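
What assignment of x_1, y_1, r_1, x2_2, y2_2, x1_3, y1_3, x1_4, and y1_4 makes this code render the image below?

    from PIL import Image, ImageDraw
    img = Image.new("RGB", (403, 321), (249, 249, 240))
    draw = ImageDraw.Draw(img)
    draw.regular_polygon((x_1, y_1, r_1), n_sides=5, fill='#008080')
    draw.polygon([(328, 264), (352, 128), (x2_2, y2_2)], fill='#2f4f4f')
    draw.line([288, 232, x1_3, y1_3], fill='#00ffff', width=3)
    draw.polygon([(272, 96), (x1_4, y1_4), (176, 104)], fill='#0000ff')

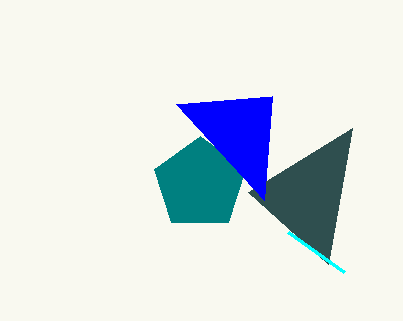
x_1 = 200
y_1 = 184
r_1 = 48
x2_2 = 248
y2_2 = 192
x1_3 = 344
y1_3 = 272
x1_4 = 264
y1_4 = 200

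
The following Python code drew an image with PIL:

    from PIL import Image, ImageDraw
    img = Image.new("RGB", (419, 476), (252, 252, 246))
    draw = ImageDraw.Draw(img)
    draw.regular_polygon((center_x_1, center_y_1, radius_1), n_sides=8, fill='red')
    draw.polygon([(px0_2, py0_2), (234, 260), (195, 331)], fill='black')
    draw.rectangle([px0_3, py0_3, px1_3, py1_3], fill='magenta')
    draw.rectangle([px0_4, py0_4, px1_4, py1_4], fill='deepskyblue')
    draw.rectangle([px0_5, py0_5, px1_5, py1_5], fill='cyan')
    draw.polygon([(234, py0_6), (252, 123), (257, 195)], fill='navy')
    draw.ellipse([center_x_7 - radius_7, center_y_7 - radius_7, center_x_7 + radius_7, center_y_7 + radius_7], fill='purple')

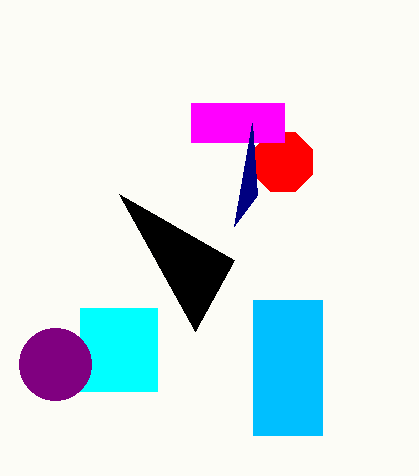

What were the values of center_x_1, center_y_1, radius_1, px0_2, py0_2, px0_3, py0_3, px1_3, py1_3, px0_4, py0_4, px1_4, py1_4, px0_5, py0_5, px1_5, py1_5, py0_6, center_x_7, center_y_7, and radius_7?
center_x_1 = 283, center_y_1 = 162, radius_1 = 32, px0_2 = 119, py0_2 = 194, px0_3 = 191, py0_3 = 103, px1_3 = 284, py1_3 = 142, px0_4 = 253, py0_4 = 300, px1_4 = 322, py1_4 = 435, px0_5 = 80, py0_5 = 308, px1_5 = 157, py1_5 = 391, py0_6 = 226, center_x_7 = 55, center_y_7 = 364, radius_7 = 36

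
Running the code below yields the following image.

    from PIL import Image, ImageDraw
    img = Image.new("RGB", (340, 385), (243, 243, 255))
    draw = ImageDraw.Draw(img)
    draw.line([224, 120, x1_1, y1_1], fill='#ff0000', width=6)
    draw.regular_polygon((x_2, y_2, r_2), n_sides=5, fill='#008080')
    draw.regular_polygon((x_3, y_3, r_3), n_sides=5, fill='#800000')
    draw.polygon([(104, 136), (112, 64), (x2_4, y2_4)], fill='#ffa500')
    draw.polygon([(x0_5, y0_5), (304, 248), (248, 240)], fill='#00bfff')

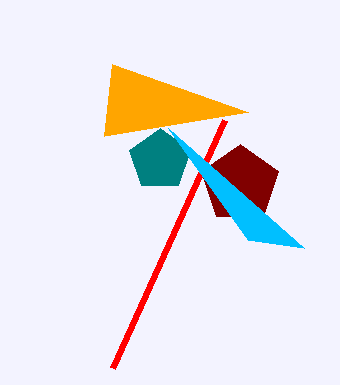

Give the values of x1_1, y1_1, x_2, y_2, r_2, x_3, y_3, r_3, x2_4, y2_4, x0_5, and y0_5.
x1_1 = 112, y1_1 = 368, x_2 = 160, y_2 = 160, r_2 = 32, x_3 = 240, y_3 = 184, r_3 = 40, x2_4 = 248, y2_4 = 112, x0_5 = 168, y0_5 = 128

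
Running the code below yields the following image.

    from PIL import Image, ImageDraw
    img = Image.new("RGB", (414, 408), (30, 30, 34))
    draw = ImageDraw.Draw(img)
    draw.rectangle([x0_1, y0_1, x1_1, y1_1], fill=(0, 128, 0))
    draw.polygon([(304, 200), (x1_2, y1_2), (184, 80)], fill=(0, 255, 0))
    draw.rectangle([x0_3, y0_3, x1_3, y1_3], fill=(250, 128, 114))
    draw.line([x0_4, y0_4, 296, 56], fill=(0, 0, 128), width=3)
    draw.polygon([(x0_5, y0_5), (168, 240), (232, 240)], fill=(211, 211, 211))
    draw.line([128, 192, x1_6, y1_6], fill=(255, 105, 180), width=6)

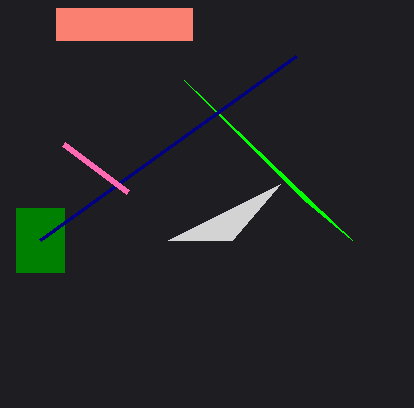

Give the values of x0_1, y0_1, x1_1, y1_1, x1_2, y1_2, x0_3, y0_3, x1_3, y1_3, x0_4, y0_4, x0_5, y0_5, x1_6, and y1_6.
x0_1 = 16
y0_1 = 208
x1_1 = 64
y1_1 = 272
x1_2 = 352
y1_2 = 240
x0_3 = 56
y0_3 = 8
x1_3 = 192
y1_3 = 40
x0_4 = 40
y0_4 = 240
x0_5 = 280
y0_5 = 184
x1_6 = 64
y1_6 = 144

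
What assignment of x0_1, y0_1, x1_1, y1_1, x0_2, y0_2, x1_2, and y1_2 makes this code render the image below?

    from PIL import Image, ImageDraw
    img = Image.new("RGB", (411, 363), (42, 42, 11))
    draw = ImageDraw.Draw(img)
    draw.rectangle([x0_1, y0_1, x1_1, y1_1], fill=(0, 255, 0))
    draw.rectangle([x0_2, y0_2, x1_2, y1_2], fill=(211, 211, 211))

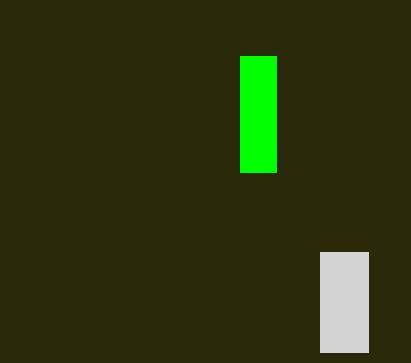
x0_1 = 240; y0_1 = 56; x1_1 = 276; y1_1 = 172; x0_2 = 320; y0_2 = 252; x1_2 = 368; y1_2 = 352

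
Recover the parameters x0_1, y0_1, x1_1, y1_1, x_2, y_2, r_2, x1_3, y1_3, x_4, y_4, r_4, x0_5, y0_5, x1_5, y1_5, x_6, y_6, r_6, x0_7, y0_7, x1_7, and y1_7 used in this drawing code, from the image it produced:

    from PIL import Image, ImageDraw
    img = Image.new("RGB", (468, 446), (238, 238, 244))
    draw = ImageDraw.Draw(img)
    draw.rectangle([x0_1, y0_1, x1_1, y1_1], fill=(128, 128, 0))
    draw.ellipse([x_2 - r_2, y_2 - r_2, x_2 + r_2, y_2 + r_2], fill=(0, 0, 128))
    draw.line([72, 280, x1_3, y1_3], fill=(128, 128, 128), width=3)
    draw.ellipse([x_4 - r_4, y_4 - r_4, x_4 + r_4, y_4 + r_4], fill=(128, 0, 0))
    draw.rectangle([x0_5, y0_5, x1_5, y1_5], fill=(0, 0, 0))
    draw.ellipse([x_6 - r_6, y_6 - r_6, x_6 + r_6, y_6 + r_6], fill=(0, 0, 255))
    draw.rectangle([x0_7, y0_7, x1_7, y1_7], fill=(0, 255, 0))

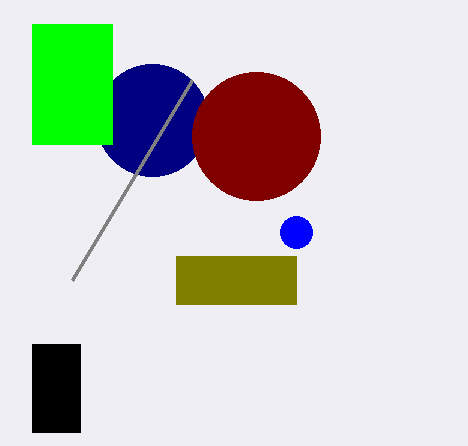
x0_1 = 176, y0_1 = 256, x1_1 = 296, y1_1 = 304, x_2 = 152, y_2 = 120, r_2 = 56, x1_3 = 192, y1_3 = 80, x_4 = 256, y_4 = 136, r_4 = 64, x0_5 = 32, y0_5 = 344, x1_5 = 80, y1_5 = 432, x_6 = 296, y_6 = 232, r_6 = 16, x0_7 = 32, y0_7 = 24, x1_7 = 112, y1_7 = 144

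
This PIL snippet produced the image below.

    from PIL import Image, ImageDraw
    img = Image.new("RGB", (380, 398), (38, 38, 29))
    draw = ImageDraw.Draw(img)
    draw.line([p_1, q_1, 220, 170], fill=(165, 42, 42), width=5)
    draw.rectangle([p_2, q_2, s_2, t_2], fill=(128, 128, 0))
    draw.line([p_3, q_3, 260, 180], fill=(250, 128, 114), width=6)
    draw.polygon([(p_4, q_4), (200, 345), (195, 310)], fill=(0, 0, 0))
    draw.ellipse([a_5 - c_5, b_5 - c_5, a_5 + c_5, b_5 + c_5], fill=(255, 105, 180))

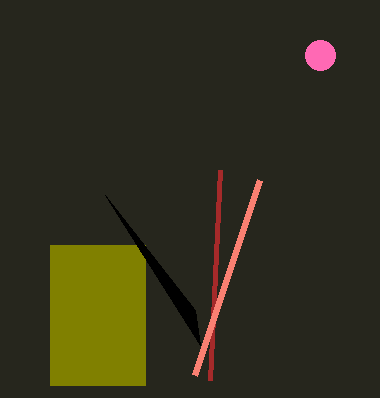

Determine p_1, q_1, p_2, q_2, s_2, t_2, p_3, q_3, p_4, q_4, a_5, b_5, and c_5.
p_1 = 210; q_1 = 380; p_2 = 50; q_2 = 245; s_2 = 145; t_2 = 385; p_3 = 195; q_3 = 375; p_4 = 105; q_4 = 195; a_5 = 320; b_5 = 55; c_5 = 15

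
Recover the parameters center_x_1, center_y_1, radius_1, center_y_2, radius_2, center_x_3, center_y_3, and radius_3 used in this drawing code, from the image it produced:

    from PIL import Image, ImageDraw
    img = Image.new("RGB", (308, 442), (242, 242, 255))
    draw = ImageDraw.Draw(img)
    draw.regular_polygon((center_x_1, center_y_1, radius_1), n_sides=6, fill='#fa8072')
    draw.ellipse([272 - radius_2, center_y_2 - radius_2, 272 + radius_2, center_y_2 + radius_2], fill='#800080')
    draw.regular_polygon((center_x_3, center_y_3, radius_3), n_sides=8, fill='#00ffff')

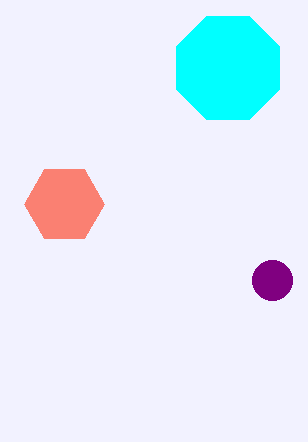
center_x_1 = 64; center_y_1 = 204; radius_1 = 40; center_y_2 = 280; radius_2 = 20; center_x_3 = 228; center_y_3 = 68; radius_3 = 56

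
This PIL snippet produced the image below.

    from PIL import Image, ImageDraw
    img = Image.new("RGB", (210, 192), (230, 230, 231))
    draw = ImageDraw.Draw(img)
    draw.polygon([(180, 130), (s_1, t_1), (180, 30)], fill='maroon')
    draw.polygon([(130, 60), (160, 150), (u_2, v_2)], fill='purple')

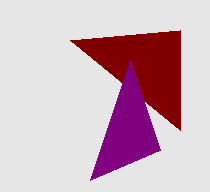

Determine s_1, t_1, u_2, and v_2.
s_1 = 70
t_1 = 40
u_2 = 90
v_2 = 180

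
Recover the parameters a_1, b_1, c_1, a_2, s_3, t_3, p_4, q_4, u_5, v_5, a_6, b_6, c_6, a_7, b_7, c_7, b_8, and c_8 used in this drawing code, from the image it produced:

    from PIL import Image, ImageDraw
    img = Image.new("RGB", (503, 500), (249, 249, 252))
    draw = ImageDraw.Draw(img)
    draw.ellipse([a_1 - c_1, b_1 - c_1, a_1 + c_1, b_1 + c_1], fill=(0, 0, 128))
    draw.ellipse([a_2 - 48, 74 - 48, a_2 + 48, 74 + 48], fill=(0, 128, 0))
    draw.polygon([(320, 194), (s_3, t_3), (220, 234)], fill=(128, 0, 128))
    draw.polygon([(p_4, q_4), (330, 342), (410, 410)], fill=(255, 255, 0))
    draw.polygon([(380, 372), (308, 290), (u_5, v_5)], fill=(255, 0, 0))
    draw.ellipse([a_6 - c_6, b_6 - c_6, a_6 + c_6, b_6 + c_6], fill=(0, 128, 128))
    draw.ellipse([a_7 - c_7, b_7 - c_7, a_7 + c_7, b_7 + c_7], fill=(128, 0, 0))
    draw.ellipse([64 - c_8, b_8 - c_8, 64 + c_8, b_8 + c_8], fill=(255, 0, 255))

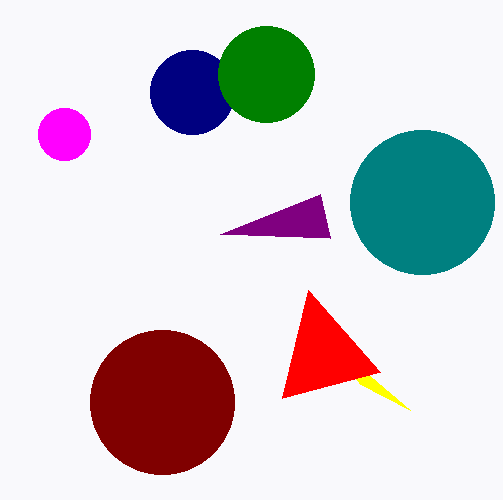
a_1 = 192
b_1 = 92
c_1 = 42
a_2 = 266
s_3 = 330
t_3 = 238
p_4 = 360
q_4 = 384
u_5 = 282
v_5 = 398
a_6 = 422
b_6 = 202
c_6 = 72
a_7 = 162
b_7 = 402
c_7 = 72
b_8 = 134
c_8 = 26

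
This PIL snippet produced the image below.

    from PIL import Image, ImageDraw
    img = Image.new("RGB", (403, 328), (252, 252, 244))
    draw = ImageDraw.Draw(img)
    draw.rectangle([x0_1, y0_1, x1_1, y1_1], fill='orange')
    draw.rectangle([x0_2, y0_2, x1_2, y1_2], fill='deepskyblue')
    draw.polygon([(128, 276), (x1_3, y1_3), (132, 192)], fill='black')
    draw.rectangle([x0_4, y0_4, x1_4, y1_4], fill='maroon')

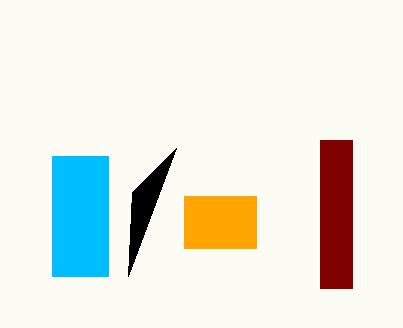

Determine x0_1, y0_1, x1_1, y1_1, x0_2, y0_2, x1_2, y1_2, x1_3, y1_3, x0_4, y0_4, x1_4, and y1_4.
x0_1 = 184
y0_1 = 196
x1_1 = 256
y1_1 = 248
x0_2 = 52
y0_2 = 156
x1_2 = 108
y1_2 = 276
x1_3 = 176
y1_3 = 148
x0_4 = 320
y0_4 = 140
x1_4 = 352
y1_4 = 288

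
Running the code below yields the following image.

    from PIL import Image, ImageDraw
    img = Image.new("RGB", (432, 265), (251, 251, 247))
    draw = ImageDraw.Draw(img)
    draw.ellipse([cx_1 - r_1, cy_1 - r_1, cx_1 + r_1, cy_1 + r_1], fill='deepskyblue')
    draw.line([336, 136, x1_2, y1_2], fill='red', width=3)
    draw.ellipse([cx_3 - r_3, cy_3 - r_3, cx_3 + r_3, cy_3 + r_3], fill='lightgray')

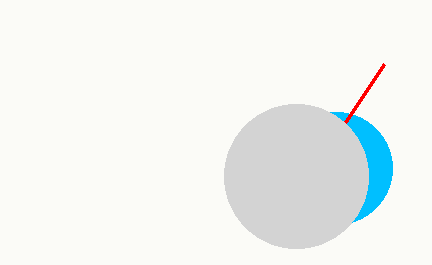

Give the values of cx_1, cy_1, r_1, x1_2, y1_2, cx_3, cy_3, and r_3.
cx_1 = 336
cy_1 = 168
r_1 = 56
x1_2 = 384
y1_2 = 64
cx_3 = 296
cy_3 = 176
r_3 = 72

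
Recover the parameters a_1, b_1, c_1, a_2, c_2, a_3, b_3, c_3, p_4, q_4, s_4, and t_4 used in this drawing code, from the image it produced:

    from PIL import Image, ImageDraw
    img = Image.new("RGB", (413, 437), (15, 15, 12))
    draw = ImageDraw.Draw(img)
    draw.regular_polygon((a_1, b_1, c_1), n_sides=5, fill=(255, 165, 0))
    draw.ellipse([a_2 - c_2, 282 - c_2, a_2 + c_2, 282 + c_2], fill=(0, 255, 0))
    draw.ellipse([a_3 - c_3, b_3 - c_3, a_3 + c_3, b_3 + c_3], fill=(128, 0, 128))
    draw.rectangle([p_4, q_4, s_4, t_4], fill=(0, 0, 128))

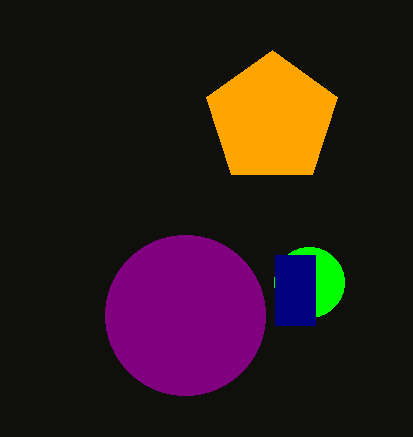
a_1 = 272
b_1 = 119
c_1 = 69
a_2 = 309
c_2 = 35
a_3 = 185
b_3 = 315
c_3 = 80
p_4 = 275
q_4 = 255
s_4 = 315
t_4 = 325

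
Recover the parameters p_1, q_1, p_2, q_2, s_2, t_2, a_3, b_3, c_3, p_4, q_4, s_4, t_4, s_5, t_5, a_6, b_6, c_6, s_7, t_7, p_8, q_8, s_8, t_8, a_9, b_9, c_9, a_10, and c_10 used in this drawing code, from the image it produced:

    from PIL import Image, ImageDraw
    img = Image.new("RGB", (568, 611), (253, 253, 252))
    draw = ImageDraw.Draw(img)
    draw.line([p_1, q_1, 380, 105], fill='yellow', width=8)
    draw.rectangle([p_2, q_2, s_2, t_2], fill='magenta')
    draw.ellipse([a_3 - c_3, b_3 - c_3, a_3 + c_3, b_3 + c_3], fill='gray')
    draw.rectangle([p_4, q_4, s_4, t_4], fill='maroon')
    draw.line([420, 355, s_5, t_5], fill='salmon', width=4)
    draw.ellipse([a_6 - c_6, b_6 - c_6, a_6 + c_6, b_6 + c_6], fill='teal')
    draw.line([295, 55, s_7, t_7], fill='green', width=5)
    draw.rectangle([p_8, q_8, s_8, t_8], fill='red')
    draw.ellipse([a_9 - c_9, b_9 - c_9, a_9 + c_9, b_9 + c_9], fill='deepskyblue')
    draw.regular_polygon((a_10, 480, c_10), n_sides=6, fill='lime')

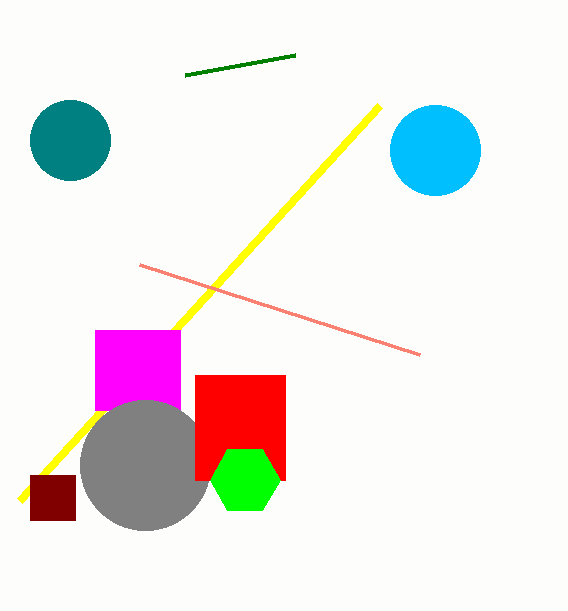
p_1 = 20; q_1 = 500; p_2 = 95; q_2 = 330; s_2 = 180; t_2 = 410; a_3 = 145; b_3 = 465; c_3 = 65; p_4 = 30; q_4 = 475; s_4 = 75; t_4 = 520; s_5 = 140; t_5 = 265; a_6 = 70; b_6 = 140; c_6 = 40; s_7 = 185; t_7 = 75; p_8 = 195; q_8 = 375; s_8 = 285; t_8 = 480; a_9 = 435; b_9 = 150; c_9 = 45; a_10 = 245; c_10 = 35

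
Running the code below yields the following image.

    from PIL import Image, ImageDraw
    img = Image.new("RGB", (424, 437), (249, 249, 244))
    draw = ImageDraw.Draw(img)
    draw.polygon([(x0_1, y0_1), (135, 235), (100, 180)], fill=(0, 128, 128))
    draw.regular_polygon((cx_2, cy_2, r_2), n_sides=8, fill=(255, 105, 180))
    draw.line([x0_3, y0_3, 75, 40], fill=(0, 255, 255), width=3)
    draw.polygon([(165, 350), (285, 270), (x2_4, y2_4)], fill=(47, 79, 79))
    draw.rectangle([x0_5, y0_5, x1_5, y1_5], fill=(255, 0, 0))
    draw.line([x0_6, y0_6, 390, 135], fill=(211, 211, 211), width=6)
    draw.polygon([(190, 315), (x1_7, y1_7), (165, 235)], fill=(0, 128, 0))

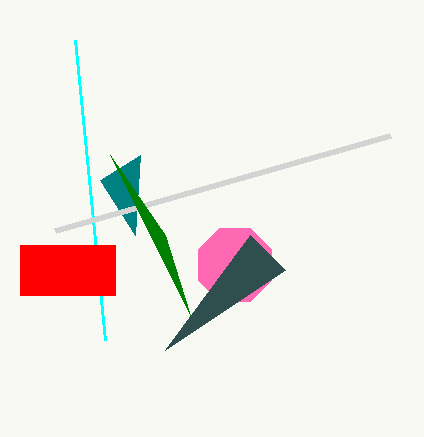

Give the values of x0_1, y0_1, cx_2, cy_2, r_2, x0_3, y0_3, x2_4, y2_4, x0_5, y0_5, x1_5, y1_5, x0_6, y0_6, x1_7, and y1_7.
x0_1 = 140, y0_1 = 155, cx_2 = 235, cy_2 = 265, r_2 = 40, x0_3 = 105, y0_3 = 340, x2_4 = 250, y2_4 = 235, x0_5 = 20, y0_5 = 245, x1_5 = 115, y1_5 = 295, x0_6 = 55, y0_6 = 230, x1_7 = 110, y1_7 = 155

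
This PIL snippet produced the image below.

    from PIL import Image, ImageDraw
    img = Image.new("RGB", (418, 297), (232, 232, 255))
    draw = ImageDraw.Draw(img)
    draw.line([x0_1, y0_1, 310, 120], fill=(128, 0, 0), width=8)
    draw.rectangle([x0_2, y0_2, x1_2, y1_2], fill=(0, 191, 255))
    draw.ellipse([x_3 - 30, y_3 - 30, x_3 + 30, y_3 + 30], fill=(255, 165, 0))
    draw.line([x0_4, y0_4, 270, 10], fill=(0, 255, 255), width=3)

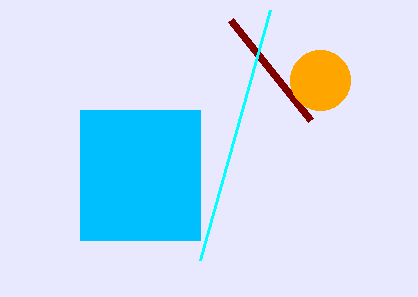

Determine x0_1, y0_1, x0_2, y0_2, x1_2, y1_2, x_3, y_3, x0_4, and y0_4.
x0_1 = 230; y0_1 = 20; x0_2 = 80; y0_2 = 110; x1_2 = 200; y1_2 = 240; x_3 = 320; y_3 = 80; x0_4 = 200; y0_4 = 260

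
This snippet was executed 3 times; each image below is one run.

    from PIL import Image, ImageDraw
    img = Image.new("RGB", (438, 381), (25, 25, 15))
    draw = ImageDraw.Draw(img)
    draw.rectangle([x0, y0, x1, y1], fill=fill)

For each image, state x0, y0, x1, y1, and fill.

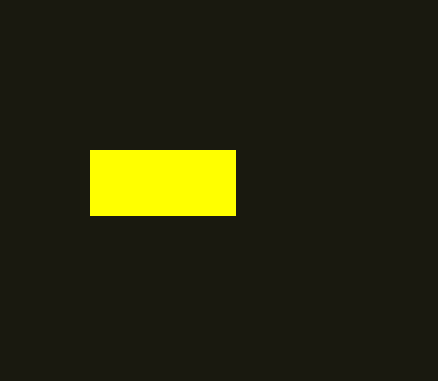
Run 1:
x0 = 90, y0 = 150, x1 = 235, y1 = 215, fill = 'yellow'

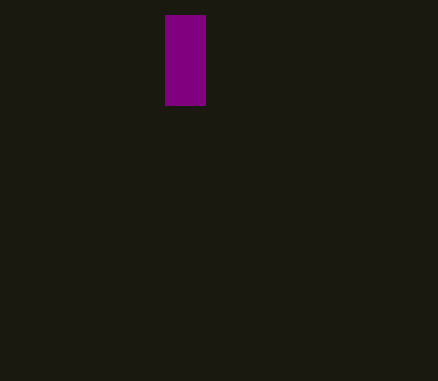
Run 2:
x0 = 165
y0 = 15
x1 = 205
y1 = 105
fill = 'purple'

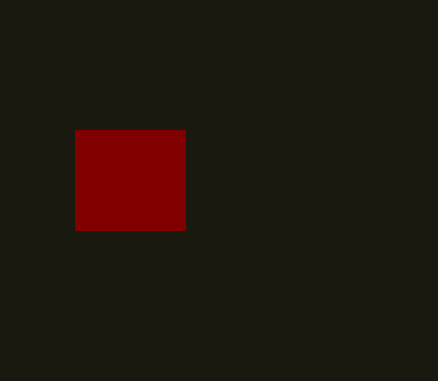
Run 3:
x0 = 75
y0 = 130
x1 = 185
y1 = 230
fill = 'maroon'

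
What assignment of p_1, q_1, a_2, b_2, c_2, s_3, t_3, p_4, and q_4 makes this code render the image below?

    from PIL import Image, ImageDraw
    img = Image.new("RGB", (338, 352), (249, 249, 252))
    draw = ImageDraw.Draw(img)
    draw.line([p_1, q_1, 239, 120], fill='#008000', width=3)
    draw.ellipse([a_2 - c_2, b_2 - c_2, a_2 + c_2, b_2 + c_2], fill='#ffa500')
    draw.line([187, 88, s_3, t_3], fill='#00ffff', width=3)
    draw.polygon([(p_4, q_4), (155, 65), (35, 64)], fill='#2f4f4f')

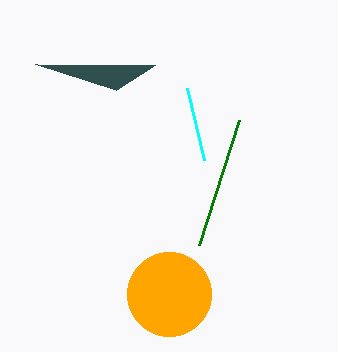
p_1 = 199; q_1 = 245; a_2 = 169; b_2 = 294; c_2 = 42; s_3 = 204; t_3 = 160; p_4 = 116; q_4 = 90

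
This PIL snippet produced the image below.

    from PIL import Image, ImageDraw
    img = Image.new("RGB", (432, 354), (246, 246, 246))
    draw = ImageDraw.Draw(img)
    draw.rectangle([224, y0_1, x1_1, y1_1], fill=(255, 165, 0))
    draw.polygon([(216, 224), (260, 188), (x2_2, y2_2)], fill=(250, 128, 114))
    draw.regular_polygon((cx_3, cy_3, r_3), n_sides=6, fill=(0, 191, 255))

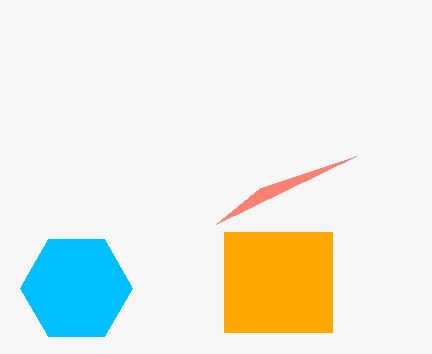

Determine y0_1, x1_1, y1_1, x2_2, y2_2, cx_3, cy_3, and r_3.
y0_1 = 232
x1_1 = 332
y1_1 = 332
x2_2 = 356
y2_2 = 156
cx_3 = 76
cy_3 = 288
r_3 = 56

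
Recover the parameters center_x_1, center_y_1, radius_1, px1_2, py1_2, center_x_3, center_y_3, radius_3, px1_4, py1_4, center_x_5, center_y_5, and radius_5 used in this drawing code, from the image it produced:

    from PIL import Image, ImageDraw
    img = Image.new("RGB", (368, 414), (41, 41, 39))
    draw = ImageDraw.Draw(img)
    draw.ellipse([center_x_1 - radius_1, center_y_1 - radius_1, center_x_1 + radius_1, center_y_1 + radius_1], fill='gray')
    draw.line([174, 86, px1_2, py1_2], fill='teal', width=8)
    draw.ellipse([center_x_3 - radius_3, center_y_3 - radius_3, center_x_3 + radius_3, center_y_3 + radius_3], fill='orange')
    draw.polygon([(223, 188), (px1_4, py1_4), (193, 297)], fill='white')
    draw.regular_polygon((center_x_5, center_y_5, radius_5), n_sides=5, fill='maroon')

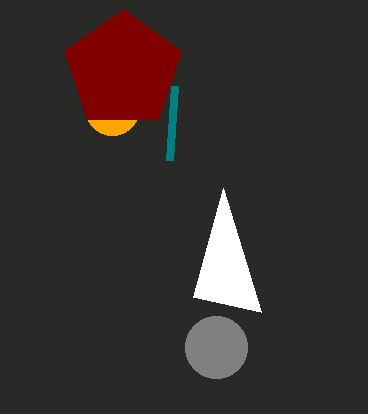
center_x_1 = 216; center_y_1 = 347; radius_1 = 31; px1_2 = 169; py1_2 = 160; center_x_3 = 112; center_y_3 = 108; radius_3 = 27; px1_4 = 261; py1_4 = 312; center_x_5 = 123; center_y_5 = 70; radius_5 = 61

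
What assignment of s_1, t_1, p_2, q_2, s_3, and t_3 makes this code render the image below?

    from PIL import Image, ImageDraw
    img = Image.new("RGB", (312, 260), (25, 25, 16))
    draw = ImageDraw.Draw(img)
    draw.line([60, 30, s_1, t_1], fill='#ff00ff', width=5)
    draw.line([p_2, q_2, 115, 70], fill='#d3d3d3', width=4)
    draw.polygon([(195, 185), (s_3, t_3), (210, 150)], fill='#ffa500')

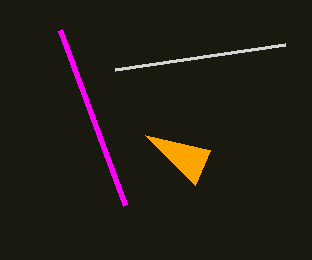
s_1 = 125; t_1 = 205; p_2 = 285; q_2 = 45; s_3 = 145; t_3 = 135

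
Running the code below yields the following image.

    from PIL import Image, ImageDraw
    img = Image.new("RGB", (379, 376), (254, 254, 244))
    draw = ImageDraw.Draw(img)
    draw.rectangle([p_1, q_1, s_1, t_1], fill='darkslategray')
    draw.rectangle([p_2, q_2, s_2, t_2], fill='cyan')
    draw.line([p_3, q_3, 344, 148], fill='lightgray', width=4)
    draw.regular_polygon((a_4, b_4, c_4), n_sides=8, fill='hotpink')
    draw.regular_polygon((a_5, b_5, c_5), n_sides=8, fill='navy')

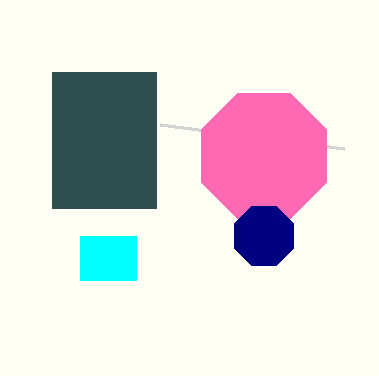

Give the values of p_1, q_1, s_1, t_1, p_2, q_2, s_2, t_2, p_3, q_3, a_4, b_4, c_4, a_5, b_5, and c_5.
p_1 = 52, q_1 = 72, s_1 = 156, t_1 = 208, p_2 = 80, q_2 = 236, s_2 = 136, t_2 = 280, p_3 = 160, q_3 = 124, a_4 = 264, b_4 = 156, c_4 = 68, a_5 = 264, b_5 = 236, c_5 = 32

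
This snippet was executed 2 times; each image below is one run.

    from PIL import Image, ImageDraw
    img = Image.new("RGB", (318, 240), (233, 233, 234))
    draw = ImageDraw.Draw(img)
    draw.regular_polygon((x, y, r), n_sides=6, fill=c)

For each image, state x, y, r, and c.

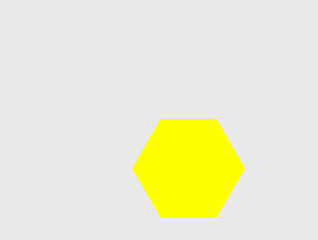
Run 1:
x = 188
y = 168
r = 56
c = 'yellow'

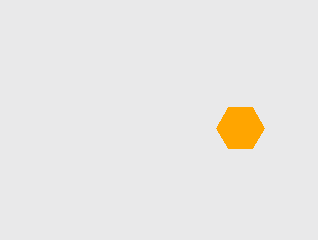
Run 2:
x = 240, y = 128, r = 24, c = 'orange'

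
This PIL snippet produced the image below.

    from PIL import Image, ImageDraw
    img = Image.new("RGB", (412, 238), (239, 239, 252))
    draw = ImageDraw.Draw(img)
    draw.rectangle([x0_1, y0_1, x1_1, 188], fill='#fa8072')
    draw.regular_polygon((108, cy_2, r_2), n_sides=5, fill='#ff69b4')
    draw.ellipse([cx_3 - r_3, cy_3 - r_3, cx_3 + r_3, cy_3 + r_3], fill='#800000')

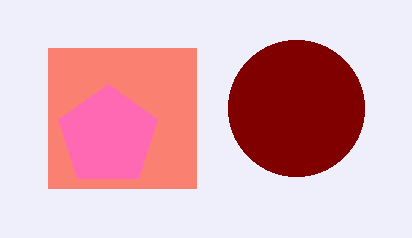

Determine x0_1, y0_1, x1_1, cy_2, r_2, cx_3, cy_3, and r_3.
x0_1 = 48; y0_1 = 48; x1_1 = 196; cy_2 = 136; r_2 = 52; cx_3 = 296; cy_3 = 108; r_3 = 68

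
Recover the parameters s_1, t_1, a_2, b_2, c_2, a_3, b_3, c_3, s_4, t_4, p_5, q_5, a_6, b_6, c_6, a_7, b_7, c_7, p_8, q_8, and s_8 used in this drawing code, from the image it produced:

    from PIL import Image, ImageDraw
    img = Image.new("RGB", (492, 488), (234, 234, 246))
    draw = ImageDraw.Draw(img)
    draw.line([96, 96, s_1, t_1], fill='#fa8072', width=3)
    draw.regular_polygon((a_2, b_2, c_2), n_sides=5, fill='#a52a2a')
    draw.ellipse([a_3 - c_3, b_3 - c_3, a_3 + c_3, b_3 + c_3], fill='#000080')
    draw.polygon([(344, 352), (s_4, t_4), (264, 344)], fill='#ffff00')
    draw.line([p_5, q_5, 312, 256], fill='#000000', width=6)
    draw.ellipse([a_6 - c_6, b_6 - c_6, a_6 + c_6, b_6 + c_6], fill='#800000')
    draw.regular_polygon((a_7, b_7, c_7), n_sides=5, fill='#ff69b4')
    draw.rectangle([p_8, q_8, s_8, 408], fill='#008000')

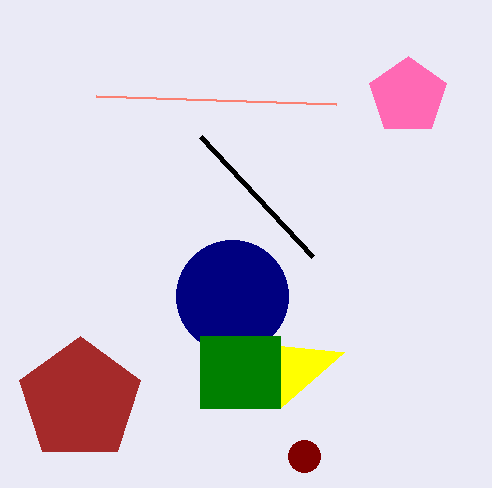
s_1 = 336; t_1 = 104; a_2 = 80; b_2 = 400; c_2 = 64; a_3 = 232; b_3 = 296; c_3 = 56; s_4 = 280; t_4 = 408; p_5 = 200; q_5 = 136; a_6 = 304; b_6 = 456; c_6 = 16; a_7 = 408; b_7 = 96; c_7 = 40; p_8 = 200; q_8 = 336; s_8 = 280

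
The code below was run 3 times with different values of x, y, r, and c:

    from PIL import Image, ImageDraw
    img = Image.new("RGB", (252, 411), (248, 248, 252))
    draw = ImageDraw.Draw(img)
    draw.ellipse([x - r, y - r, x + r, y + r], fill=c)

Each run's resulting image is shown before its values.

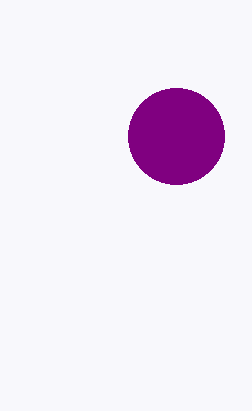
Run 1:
x = 176, y = 136, r = 48, c = 'purple'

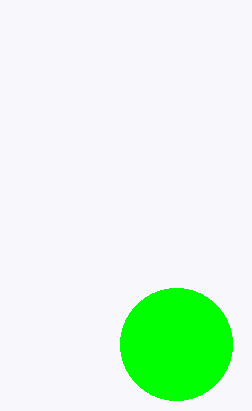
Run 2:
x = 176
y = 344
r = 56
c = 'lime'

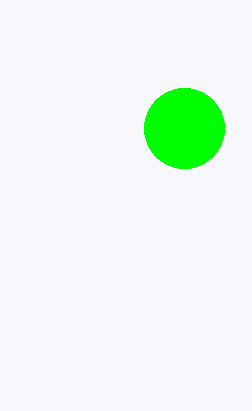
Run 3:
x = 184; y = 128; r = 40; c = 'lime'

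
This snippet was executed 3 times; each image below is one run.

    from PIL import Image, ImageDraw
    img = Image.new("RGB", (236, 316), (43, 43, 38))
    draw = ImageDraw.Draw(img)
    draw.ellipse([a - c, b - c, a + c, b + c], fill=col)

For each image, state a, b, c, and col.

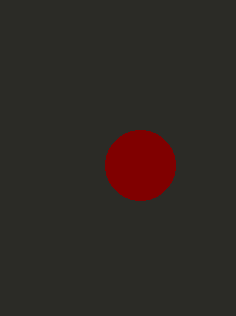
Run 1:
a = 140, b = 165, c = 35, col = 'maroon'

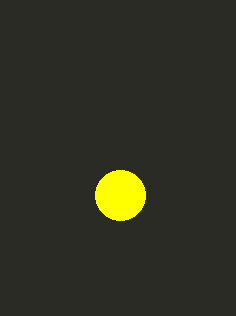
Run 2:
a = 120; b = 195; c = 25; col = 'yellow'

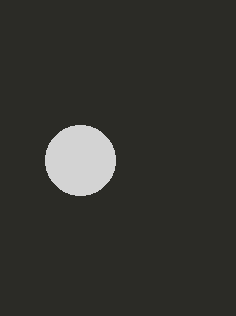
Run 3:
a = 80; b = 160; c = 35; col = 'lightgray'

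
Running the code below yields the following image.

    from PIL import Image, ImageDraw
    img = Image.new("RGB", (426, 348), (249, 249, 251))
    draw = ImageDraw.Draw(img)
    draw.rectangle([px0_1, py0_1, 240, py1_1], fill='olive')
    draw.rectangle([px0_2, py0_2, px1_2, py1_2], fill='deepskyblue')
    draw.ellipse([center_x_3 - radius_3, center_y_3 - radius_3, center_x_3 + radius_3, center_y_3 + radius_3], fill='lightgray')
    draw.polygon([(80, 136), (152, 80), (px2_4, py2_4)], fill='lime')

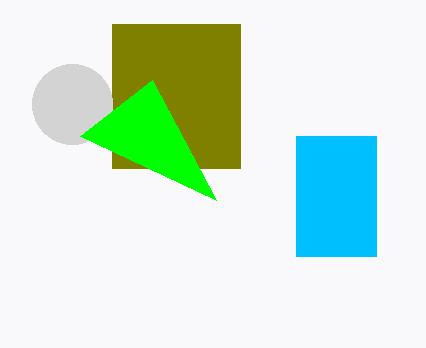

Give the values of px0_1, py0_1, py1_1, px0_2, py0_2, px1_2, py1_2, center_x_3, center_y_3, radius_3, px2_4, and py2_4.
px0_1 = 112, py0_1 = 24, py1_1 = 168, px0_2 = 296, py0_2 = 136, px1_2 = 376, py1_2 = 256, center_x_3 = 72, center_y_3 = 104, radius_3 = 40, px2_4 = 216, py2_4 = 200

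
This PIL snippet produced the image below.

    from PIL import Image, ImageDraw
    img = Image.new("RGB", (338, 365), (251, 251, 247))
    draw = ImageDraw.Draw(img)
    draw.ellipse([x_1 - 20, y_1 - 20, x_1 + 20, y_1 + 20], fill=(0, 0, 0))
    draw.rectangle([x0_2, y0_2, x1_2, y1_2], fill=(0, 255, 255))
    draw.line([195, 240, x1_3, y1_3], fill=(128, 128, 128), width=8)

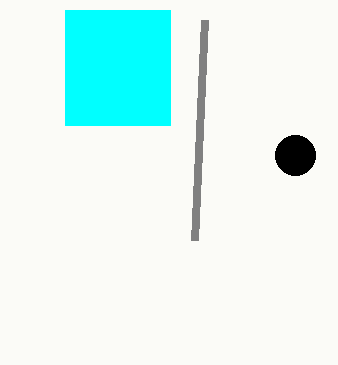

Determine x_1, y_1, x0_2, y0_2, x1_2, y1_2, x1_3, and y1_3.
x_1 = 295; y_1 = 155; x0_2 = 65; y0_2 = 10; x1_2 = 170; y1_2 = 125; x1_3 = 205; y1_3 = 20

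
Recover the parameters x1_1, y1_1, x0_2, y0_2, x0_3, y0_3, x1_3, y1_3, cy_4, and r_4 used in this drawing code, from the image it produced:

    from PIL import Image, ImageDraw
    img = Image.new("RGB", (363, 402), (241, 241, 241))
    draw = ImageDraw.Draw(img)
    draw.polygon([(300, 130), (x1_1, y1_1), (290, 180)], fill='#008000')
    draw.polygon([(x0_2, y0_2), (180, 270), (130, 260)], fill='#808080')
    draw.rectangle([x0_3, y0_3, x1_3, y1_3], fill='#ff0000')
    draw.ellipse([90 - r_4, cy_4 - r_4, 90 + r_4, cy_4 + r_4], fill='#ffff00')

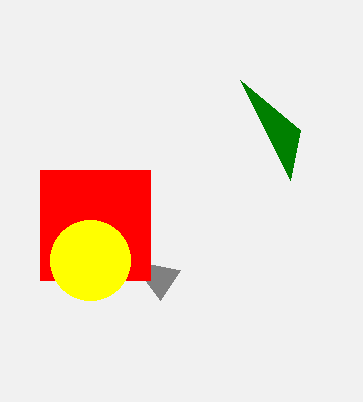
x1_1 = 240; y1_1 = 80; x0_2 = 160; y0_2 = 300; x0_3 = 40; y0_3 = 170; x1_3 = 150; y1_3 = 280; cy_4 = 260; r_4 = 40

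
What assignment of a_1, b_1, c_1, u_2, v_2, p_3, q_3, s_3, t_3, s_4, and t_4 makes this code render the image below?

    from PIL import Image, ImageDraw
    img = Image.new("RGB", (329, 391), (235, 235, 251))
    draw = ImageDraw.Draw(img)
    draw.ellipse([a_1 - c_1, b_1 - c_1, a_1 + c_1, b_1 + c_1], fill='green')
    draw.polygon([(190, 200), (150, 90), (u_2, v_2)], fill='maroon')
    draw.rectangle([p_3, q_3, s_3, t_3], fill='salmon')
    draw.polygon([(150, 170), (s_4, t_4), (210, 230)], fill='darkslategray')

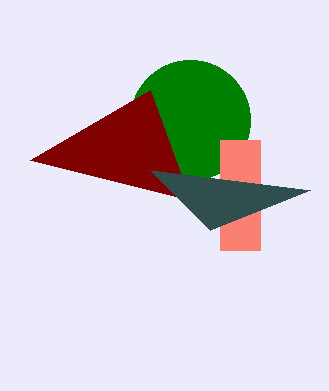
a_1 = 190, b_1 = 120, c_1 = 60, u_2 = 30, v_2 = 160, p_3 = 220, q_3 = 140, s_3 = 260, t_3 = 250, s_4 = 310, t_4 = 190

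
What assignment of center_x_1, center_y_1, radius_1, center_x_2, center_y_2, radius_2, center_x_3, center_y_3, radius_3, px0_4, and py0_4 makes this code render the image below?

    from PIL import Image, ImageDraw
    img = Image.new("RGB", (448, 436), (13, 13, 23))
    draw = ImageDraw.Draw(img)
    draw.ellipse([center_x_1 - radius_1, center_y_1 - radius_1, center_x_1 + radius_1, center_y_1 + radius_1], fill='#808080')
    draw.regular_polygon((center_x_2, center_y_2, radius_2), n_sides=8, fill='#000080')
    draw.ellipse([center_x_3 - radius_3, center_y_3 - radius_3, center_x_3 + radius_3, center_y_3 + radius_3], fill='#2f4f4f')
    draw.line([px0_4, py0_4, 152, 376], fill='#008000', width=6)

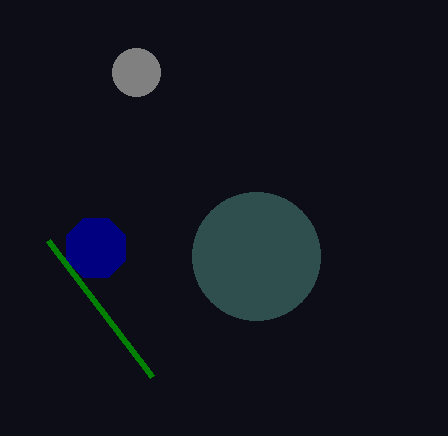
center_x_1 = 136
center_y_1 = 72
radius_1 = 24
center_x_2 = 96
center_y_2 = 248
radius_2 = 32
center_x_3 = 256
center_y_3 = 256
radius_3 = 64
px0_4 = 48
py0_4 = 240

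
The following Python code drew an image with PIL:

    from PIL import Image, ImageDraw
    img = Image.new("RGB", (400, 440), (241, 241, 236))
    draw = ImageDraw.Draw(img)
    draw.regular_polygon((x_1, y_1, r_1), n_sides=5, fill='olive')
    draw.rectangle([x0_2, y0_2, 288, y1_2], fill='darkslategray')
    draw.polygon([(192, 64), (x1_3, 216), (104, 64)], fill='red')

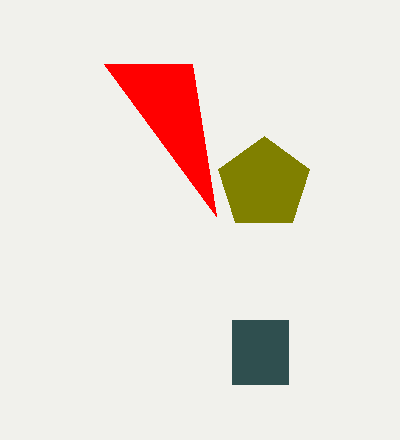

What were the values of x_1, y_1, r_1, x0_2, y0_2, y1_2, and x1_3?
x_1 = 264; y_1 = 184; r_1 = 48; x0_2 = 232; y0_2 = 320; y1_2 = 384; x1_3 = 216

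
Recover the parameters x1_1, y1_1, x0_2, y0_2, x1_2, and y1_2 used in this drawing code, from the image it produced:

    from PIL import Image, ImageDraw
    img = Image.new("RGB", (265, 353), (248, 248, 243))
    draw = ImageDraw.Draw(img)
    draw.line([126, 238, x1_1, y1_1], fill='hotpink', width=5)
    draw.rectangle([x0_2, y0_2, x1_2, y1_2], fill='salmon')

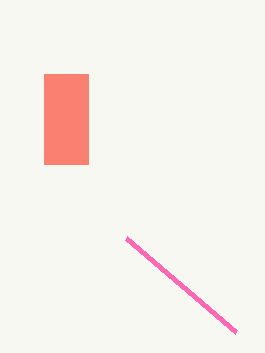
x1_1 = 236
y1_1 = 332
x0_2 = 44
y0_2 = 74
x1_2 = 88
y1_2 = 164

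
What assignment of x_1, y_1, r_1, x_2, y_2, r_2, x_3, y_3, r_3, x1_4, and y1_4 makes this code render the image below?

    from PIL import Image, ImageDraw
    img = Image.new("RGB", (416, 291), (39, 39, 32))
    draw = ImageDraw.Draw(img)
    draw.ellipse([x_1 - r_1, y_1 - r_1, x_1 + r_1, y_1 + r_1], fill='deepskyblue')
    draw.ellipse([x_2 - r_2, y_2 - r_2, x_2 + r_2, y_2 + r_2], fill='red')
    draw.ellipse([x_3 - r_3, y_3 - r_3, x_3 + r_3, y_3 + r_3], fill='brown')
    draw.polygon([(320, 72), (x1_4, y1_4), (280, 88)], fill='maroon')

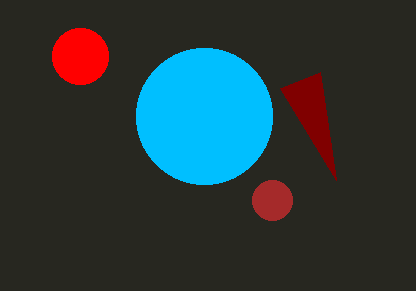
x_1 = 204
y_1 = 116
r_1 = 68
x_2 = 80
y_2 = 56
r_2 = 28
x_3 = 272
y_3 = 200
r_3 = 20
x1_4 = 336
y1_4 = 180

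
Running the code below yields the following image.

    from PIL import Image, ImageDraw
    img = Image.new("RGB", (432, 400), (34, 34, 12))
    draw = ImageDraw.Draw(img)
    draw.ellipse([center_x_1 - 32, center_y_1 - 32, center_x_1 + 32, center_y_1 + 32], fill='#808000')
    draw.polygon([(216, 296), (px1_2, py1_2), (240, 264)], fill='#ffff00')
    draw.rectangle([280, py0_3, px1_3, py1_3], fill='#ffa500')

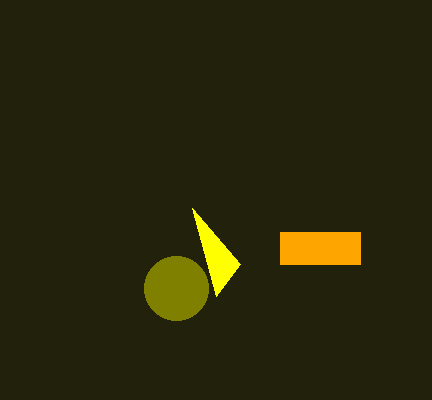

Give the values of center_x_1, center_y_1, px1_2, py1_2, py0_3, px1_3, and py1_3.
center_x_1 = 176
center_y_1 = 288
px1_2 = 192
py1_2 = 208
py0_3 = 232
px1_3 = 360
py1_3 = 264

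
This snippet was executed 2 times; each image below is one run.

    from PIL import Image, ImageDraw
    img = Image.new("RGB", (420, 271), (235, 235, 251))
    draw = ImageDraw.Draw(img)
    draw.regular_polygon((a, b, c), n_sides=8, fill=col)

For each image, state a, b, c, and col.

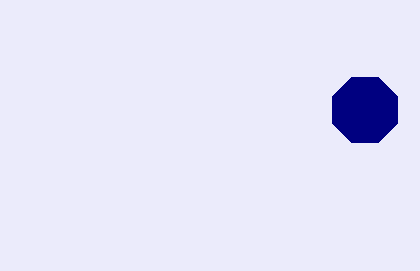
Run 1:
a = 365
b = 110
c = 35
col = 'navy'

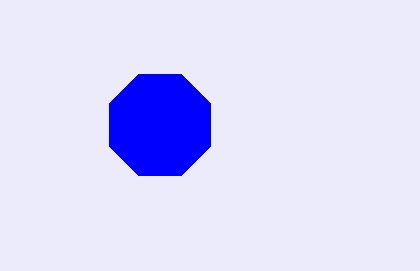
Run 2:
a = 160, b = 125, c = 55, col = 'blue'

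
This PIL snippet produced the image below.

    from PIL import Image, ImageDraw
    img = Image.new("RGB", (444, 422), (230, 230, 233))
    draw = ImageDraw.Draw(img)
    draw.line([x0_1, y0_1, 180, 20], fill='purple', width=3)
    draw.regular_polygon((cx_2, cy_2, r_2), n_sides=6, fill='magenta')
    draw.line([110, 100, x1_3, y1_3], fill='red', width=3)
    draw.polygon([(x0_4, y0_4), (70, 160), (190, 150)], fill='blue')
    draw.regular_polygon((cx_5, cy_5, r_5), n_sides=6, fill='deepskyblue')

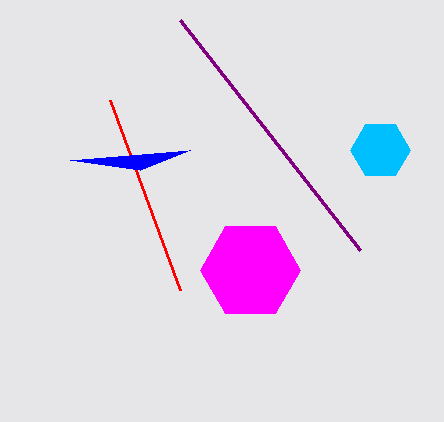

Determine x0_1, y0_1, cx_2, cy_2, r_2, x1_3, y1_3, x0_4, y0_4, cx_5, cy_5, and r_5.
x0_1 = 360, y0_1 = 250, cx_2 = 250, cy_2 = 270, r_2 = 50, x1_3 = 180, y1_3 = 290, x0_4 = 140, y0_4 = 170, cx_5 = 380, cy_5 = 150, r_5 = 30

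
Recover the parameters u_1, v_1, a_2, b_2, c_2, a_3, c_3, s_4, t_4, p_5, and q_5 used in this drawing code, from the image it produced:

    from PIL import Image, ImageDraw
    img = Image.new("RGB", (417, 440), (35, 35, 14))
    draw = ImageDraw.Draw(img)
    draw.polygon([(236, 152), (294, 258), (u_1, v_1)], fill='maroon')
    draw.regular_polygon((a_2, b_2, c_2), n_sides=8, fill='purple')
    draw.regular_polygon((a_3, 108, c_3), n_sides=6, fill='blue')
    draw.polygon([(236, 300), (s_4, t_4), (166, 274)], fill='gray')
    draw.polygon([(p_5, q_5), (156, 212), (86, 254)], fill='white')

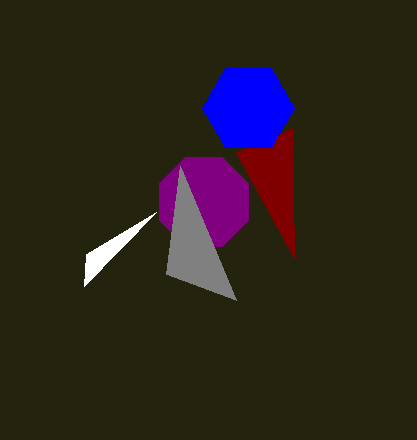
u_1 = 292; v_1 = 128; a_2 = 204; b_2 = 202; c_2 = 48; a_3 = 248; c_3 = 46; s_4 = 180; t_4 = 166; p_5 = 84; q_5 = 286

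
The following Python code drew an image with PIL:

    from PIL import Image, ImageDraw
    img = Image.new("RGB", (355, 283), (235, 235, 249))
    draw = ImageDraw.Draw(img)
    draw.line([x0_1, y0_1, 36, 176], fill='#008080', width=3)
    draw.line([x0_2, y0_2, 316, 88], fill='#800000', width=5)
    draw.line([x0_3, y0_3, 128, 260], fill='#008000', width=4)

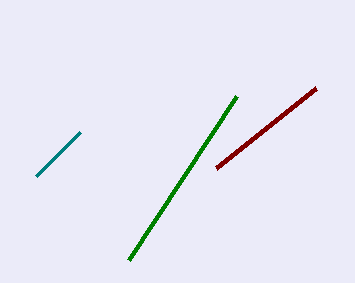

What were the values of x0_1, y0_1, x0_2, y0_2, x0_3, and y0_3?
x0_1 = 80; y0_1 = 132; x0_2 = 216; y0_2 = 168; x0_3 = 236; y0_3 = 96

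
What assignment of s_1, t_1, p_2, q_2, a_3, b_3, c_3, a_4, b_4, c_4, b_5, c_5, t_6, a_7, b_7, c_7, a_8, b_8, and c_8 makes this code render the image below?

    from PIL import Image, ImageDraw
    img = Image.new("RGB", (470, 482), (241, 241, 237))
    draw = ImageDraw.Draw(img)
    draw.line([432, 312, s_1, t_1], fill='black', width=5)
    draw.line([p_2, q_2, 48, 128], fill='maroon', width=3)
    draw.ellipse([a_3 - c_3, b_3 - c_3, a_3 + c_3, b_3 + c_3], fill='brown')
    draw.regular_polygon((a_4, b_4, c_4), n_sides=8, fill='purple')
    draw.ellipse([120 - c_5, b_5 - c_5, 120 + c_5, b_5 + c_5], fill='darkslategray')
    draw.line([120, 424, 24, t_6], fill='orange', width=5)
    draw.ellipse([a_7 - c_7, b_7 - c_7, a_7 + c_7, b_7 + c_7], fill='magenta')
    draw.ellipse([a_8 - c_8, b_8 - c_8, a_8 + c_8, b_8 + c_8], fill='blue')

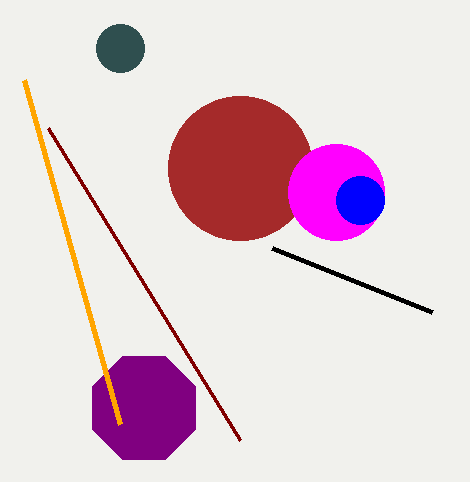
s_1 = 272; t_1 = 248; p_2 = 240; q_2 = 440; a_3 = 240; b_3 = 168; c_3 = 72; a_4 = 144; b_4 = 408; c_4 = 56; b_5 = 48; c_5 = 24; t_6 = 80; a_7 = 336; b_7 = 192; c_7 = 48; a_8 = 360; b_8 = 200; c_8 = 24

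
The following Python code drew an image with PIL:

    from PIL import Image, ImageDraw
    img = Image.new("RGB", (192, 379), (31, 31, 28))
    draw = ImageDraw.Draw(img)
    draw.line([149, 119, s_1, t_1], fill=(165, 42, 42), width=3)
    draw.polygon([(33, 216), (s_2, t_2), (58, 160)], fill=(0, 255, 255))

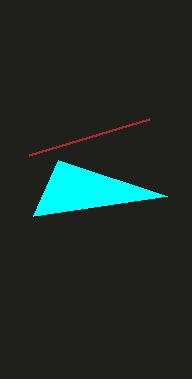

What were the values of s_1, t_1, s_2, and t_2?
s_1 = 29, t_1 = 155, s_2 = 167, t_2 = 196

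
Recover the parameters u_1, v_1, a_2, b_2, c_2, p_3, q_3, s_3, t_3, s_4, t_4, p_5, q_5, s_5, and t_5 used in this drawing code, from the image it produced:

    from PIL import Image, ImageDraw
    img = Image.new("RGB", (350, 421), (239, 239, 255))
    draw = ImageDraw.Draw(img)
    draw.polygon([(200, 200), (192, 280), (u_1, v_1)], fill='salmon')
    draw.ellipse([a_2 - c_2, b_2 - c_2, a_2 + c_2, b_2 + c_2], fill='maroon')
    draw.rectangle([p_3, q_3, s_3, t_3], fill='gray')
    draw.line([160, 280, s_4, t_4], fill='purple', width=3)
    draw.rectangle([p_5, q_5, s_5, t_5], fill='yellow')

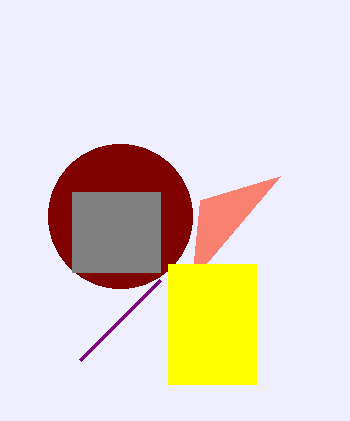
u_1 = 280
v_1 = 176
a_2 = 120
b_2 = 216
c_2 = 72
p_3 = 72
q_3 = 192
s_3 = 160
t_3 = 272
s_4 = 80
t_4 = 360
p_5 = 168
q_5 = 264
s_5 = 256
t_5 = 384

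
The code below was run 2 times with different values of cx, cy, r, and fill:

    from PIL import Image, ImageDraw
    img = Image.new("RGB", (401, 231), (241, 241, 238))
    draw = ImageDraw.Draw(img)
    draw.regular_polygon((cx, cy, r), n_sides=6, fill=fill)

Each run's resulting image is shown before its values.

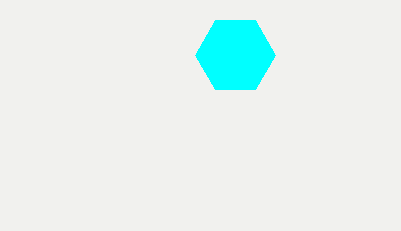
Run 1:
cx = 235, cy = 55, r = 40, fill = 'cyan'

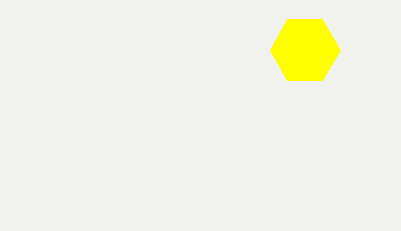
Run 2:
cx = 305
cy = 50
r = 35
fill = 'yellow'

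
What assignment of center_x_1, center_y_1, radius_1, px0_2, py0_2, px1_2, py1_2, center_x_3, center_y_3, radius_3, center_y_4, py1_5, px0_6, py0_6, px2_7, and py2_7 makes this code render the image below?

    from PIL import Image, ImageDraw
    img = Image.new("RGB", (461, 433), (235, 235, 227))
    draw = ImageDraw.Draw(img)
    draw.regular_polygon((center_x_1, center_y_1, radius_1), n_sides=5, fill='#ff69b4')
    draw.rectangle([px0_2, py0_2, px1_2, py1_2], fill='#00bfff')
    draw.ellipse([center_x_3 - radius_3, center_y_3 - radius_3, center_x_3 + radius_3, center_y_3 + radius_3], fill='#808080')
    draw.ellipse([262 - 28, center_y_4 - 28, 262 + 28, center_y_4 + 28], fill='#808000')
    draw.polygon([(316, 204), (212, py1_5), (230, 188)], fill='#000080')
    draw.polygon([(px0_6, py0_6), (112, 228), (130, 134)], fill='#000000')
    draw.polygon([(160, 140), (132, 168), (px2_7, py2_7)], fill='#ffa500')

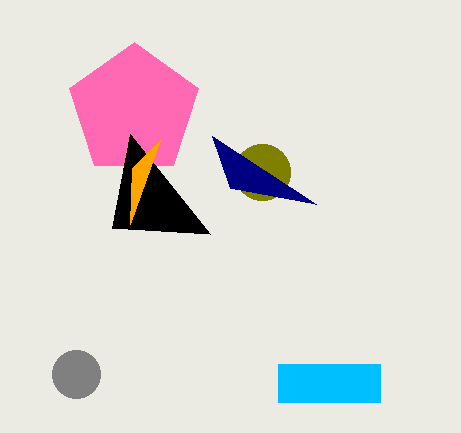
center_x_1 = 134, center_y_1 = 110, radius_1 = 68, px0_2 = 278, py0_2 = 364, px1_2 = 380, py1_2 = 402, center_x_3 = 76, center_y_3 = 374, radius_3 = 24, center_y_4 = 172, py1_5 = 136, px0_6 = 210, py0_6 = 234, px2_7 = 130, py2_7 = 224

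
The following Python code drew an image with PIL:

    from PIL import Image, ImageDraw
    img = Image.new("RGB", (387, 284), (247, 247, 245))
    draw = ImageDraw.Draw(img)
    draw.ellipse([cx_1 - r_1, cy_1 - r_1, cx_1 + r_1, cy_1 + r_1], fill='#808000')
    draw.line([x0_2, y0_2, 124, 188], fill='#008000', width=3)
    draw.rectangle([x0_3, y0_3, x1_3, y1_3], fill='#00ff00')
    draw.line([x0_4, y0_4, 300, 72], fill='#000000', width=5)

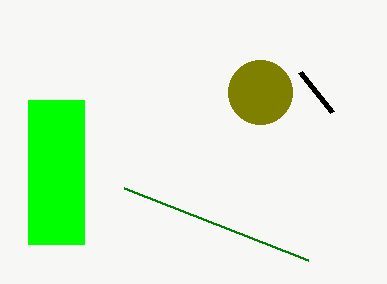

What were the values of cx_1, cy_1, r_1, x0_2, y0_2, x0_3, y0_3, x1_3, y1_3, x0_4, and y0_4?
cx_1 = 260; cy_1 = 92; r_1 = 32; x0_2 = 308; y0_2 = 260; x0_3 = 28; y0_3 = 100; x1_3 = 84; y1_3 = 244; x0_4 = 332; y0_4 = 112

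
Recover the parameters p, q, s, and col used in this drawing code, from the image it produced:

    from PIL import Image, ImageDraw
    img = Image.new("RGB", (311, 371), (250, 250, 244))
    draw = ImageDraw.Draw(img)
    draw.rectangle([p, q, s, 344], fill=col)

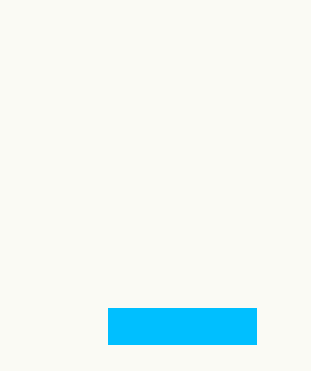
p = 108, q = 308, s = 256, col = 'deepskyblue'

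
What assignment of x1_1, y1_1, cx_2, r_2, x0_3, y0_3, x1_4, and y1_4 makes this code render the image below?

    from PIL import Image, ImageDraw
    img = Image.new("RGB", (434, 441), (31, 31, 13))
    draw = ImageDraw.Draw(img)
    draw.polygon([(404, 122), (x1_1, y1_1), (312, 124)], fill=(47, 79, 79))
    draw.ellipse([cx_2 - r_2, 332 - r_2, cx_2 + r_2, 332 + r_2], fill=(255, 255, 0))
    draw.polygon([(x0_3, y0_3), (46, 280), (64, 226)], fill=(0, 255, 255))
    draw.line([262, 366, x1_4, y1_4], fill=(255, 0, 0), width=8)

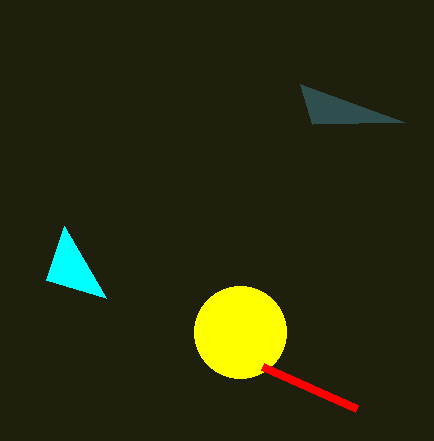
x1_1 = 300; y1_1 = 84; cx_2 = 240; r_2 = 46; x0_3 = 106; y0_3 = 298; x1_4 = 356; y1_4 = 408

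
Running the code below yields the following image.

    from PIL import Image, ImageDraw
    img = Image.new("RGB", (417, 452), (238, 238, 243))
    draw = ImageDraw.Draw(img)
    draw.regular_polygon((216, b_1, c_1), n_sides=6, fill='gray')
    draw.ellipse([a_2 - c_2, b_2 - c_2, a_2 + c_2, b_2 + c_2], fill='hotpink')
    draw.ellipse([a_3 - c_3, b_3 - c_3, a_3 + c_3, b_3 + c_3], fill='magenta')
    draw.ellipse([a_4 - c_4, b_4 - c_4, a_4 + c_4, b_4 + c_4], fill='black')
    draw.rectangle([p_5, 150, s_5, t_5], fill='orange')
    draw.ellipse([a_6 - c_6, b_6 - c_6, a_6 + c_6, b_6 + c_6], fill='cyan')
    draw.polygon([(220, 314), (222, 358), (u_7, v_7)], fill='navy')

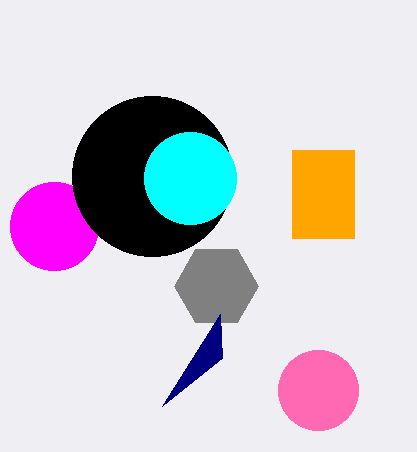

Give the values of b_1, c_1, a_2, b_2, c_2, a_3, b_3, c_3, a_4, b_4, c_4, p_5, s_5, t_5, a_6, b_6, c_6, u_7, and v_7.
b_1 = 286, c_1 = 42, a_2 = 318, b_2 = 390, c_2 = 40, a_3 = 54, b_3 = 226, c_3 = 44, a_4 = 152, b_4 = 176, c_4 = 80, p_5 = 292, s_5 = 354, t_5 = 238, a_6 = 190, b_6 = 178, c_6 = 46, u_7 = 162, v_7 = 406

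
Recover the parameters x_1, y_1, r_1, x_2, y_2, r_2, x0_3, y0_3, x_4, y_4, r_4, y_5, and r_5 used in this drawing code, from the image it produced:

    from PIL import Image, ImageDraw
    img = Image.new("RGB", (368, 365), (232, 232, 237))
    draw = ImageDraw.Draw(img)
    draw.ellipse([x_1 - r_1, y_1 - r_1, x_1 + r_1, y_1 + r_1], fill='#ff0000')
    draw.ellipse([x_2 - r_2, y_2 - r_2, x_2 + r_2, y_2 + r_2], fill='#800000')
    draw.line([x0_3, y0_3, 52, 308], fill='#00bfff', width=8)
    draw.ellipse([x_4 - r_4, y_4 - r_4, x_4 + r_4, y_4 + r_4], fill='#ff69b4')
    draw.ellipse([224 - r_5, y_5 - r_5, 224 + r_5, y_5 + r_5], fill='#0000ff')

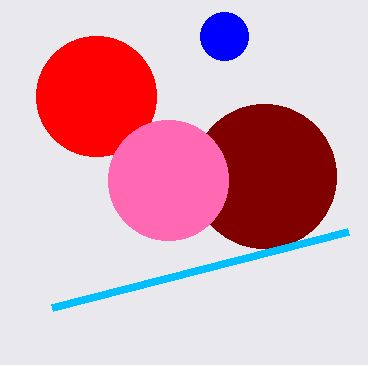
x_1 = 96; y_1 = 96; r_1 = 60; x_2 = 264; y_2 = 176; r_2 = 72; x0_3 = 348; y0_3 = 232; x_4 = 168; y_4 = 180; r_4 = 60; y_5 = 36; r_5 = 24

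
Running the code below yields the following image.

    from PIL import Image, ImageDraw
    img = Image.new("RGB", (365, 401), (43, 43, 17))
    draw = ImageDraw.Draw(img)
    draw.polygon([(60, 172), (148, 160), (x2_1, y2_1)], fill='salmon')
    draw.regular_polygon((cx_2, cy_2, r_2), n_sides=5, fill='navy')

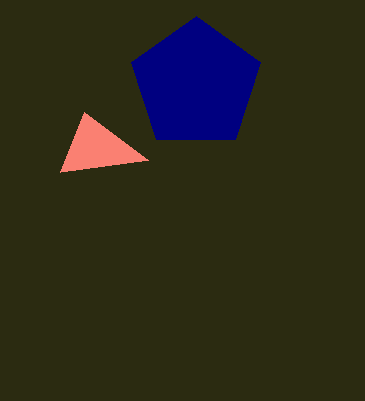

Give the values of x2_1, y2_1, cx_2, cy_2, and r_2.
x2_1 = 84, y2_1 = 112, cx_2 = 196, cy_2 = 84, r_2 = 68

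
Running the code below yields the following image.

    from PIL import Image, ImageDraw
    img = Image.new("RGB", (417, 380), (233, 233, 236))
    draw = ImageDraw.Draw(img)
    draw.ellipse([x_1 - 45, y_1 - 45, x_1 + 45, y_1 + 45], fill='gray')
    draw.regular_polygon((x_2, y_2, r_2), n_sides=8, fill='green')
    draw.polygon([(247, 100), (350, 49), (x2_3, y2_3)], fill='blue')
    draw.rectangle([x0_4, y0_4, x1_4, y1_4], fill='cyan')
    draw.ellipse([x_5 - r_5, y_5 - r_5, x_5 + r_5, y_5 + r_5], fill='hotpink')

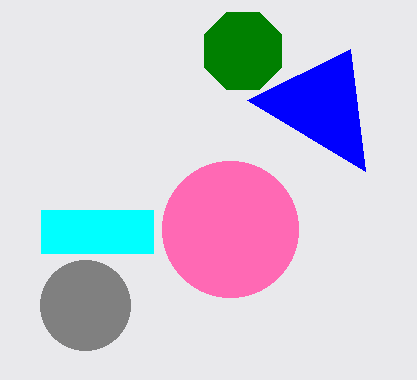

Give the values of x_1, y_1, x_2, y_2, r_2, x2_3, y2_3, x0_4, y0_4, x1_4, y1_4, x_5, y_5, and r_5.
x_1 = 85
y_1 = 305
x_2 = 243
y_2 = 51
r_2 = 42
x2_3 = 365
y2_3 = 171
x0_4 = 41
y0_4 = 210
x1_4 = 153
y1_4 = 253
x_5 = 230
y_5 = 229
r_5 = 68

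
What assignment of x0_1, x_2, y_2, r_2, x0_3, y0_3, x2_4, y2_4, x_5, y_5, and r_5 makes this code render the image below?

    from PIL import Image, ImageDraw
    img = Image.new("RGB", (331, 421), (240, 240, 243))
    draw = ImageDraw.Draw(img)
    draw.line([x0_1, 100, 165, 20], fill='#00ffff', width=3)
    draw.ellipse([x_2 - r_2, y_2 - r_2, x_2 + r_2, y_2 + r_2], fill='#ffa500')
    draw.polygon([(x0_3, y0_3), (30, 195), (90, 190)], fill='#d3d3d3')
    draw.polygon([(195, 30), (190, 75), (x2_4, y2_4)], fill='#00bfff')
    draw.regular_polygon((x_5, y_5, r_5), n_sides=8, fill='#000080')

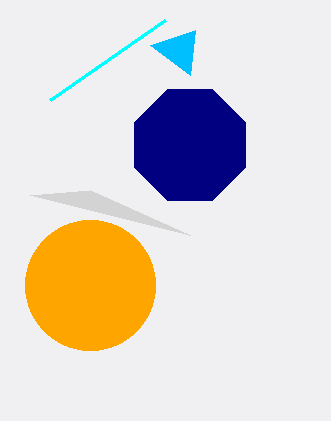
x0_1 = 50
x_2 = 90
y_2 = 285
r_2 = 65
x0_3 = 190
y0_3 = 235
x2_4 = 150
y2_4 = 45
x_5 = 190
y_5 = 145
r_5 = 60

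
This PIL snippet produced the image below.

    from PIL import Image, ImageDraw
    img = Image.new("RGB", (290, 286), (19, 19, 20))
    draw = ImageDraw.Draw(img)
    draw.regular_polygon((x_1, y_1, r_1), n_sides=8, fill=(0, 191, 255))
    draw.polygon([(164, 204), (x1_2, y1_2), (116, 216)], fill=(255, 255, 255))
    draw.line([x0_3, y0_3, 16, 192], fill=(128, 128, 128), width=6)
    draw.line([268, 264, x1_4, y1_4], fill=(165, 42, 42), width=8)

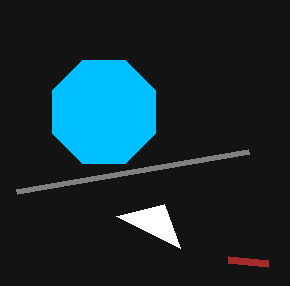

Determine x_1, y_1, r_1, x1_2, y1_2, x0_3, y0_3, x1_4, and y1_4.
x_1 = 104
y_1 = 112
r_1 = 56
x1_2 = 180
y1_2 = 248
x0_3 = 248
y0_3 = 152
x1_4 = 228
y1_4 = 260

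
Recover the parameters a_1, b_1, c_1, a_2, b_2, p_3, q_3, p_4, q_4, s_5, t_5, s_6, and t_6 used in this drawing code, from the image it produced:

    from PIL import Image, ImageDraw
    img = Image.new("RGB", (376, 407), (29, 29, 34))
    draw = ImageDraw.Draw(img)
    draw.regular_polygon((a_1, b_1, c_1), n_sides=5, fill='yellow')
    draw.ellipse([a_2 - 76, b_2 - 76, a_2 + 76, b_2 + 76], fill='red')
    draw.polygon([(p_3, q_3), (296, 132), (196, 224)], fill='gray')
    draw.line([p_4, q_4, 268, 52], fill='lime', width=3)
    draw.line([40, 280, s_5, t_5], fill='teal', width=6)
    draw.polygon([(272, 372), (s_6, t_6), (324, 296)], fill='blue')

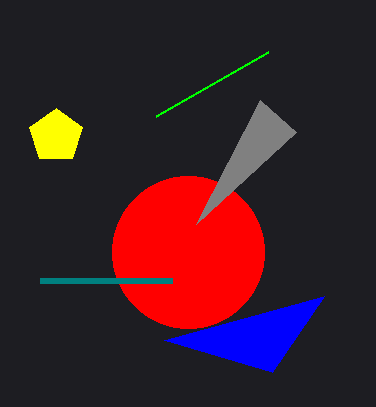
a_1 = 56
b_1 = 136
c_1 = 28
a_2 = 188
b_2 = 252
p_3 = 260
q_3 = 100
p_4 = 156
q_4 = 116
s_5 = 172
t_5 = 280
s_6 = 164
t_6 = 340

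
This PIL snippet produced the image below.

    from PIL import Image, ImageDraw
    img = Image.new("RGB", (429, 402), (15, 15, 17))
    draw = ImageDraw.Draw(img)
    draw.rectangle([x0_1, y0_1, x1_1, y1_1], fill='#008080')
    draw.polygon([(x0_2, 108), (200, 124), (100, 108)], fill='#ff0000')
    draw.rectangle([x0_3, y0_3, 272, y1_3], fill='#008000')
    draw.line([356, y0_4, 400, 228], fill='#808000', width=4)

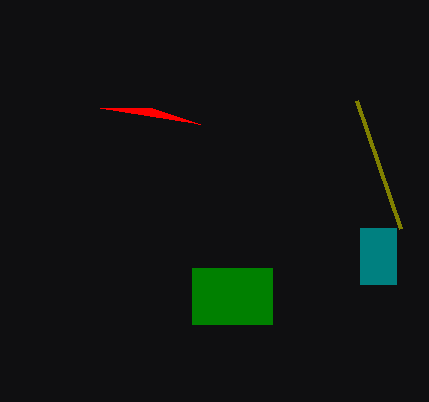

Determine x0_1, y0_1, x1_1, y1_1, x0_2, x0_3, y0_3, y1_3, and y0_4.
x0_1 = 360, y0_1 = 228, x1_1 = 396, y1_1 = 284, x0_2 = 152, x0_3 = 192, y0_3 = 268, y1_3 = 324, y0_4 = 100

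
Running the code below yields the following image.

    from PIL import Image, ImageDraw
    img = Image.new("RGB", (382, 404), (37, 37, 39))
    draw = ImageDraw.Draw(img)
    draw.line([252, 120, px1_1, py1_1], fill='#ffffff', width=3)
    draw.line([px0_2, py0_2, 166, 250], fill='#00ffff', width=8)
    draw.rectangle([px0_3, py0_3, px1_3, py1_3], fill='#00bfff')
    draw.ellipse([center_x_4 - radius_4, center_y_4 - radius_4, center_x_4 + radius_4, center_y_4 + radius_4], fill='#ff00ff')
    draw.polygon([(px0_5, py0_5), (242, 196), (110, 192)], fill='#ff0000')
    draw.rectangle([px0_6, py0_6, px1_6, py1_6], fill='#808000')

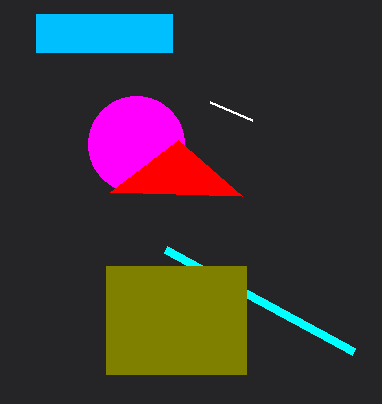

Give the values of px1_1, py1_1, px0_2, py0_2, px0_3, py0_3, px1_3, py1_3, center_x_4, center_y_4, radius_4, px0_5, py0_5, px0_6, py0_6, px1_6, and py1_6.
px1_1 = 210; py1_1 = 102; px0_2 = 354; py0_2 = 352; px0_3 = 36; py0_3 = 14; px1_3 = 172; py1_3 = 52; center_x_4 = 136; center_y_4 = 144; radius_4 = 48; px0_5 = 178; py0_5 = 140; px0_6 = 106; py0_6 = 266; px1_6 = 246; py1_6 = 374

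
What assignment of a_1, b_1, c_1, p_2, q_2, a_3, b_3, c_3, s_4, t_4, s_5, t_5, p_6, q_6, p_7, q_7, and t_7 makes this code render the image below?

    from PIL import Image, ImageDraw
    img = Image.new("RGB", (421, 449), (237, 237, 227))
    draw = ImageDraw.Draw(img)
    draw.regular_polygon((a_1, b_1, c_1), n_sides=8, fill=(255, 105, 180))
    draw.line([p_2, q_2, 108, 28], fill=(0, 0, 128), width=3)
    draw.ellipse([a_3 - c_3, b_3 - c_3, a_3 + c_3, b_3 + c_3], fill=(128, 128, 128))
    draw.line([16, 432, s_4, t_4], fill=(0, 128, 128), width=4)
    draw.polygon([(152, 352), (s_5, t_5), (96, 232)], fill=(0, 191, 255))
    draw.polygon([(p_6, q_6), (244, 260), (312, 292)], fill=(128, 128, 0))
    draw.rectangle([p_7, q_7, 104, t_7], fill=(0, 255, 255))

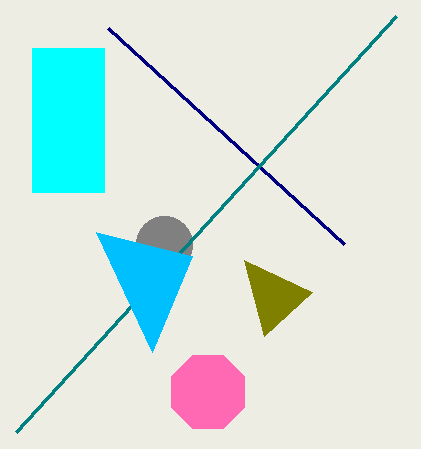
a_1 = 208; b_1 = 392; c_1 = 40; p_2 = 344; q_2 = 244; a_3 = 164; b_3 = 244; c_3 = 28; s_4 = 396; t_4 = 16; s_5 = 192; t_5 = 256; p_6 = 264; q_6 = 336; p_7 = 32; q_7 = 48; t_7 = 192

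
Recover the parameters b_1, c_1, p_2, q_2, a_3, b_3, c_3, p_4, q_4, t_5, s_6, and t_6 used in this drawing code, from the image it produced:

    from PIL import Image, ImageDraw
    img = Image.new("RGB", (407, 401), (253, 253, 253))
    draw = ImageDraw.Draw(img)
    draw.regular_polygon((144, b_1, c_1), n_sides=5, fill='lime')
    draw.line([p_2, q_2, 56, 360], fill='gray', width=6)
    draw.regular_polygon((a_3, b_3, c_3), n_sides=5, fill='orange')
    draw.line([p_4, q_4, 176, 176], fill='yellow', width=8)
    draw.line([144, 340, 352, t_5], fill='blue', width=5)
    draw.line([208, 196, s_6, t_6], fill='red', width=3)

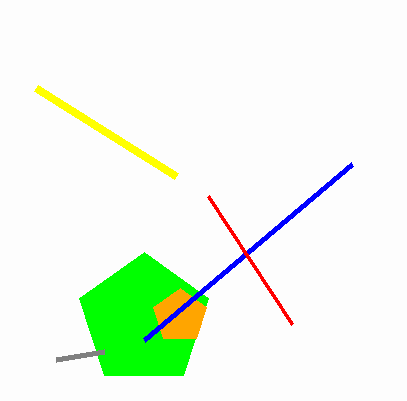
b_1 = 320; c_1 = 68; p_2 = 104; q_2 = 352; a_3 = 180; b_3 = 316; c_3 = 28; p_4 = 36; q_4 = 88; t_5 = 164; s_6 = 292; t_6 = 324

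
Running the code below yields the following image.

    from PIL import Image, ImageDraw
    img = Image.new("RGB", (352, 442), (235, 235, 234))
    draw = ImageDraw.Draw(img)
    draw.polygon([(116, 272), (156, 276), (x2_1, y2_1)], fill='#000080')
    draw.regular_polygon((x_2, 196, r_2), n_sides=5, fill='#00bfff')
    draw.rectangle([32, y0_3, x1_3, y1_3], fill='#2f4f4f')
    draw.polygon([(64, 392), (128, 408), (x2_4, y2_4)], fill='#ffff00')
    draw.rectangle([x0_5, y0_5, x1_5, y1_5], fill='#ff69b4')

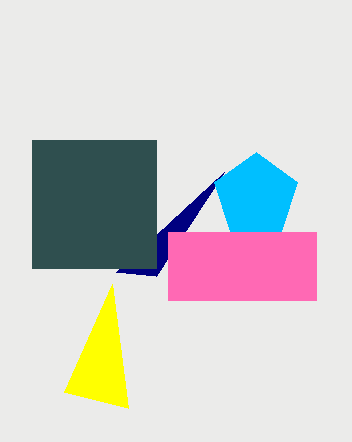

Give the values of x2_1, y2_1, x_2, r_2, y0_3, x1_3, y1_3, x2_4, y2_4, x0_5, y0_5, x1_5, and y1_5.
x2_1 = 224, y2_1 = 172, x_2 = 256, r_2 = 44, y0_3 = 140, x1_3 = 156, y1_3 = 268, x2_4 = 112, y2_4 = 284, x0_5 = 168, y0_5 = 232, x1_5 = 316, y1_5 = 300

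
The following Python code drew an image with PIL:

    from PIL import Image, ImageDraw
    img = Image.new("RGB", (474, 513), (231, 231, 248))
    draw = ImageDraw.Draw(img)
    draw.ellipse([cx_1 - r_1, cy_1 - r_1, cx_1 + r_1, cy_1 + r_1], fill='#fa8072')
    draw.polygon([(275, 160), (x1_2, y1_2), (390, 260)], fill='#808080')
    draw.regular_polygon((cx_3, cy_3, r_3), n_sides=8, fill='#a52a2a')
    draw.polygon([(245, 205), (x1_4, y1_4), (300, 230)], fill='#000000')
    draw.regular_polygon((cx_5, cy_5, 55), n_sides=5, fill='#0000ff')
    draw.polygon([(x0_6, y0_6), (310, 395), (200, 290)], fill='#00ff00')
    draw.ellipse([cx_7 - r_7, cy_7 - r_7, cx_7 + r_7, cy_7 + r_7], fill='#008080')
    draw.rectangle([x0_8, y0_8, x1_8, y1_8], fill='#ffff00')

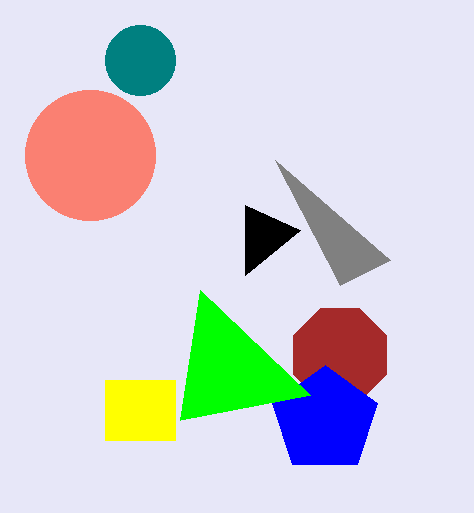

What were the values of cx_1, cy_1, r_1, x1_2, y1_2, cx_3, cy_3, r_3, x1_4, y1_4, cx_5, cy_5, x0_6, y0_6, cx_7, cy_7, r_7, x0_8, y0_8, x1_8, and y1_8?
cx_1 = 90
cy_1 = 155
r_1 = 65
x1_2 = 340
y1_2 = 285
cx_3 = 340
cy_3 = 355
r_3 = 50
x1_4 = 245
y1_4 = 275
cx_5 = 325
cy_5 = 420
x0_6 = 180
y0_6 = 420
cx_7 = 140
cy_7 = 60
r_7 = 35
x0_8 = 105
y0_8 = 380
x1_8 = 175
y1_8 = 440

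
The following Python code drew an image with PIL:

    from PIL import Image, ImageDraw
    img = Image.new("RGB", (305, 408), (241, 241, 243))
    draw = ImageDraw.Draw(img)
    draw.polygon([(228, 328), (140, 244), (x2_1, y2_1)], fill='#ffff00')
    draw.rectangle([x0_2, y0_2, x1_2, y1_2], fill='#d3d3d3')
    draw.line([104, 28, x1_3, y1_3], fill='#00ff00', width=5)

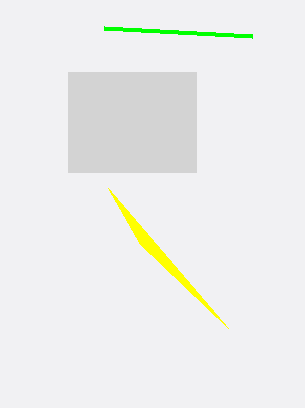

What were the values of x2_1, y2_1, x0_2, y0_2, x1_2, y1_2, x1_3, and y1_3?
x2_1 = 108; y2_1 = 188; x0_2 = 68; y0_2 = 72; x1_2 = 196; y1_2 = 172; x1_3 = 252; y1_3 = 36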